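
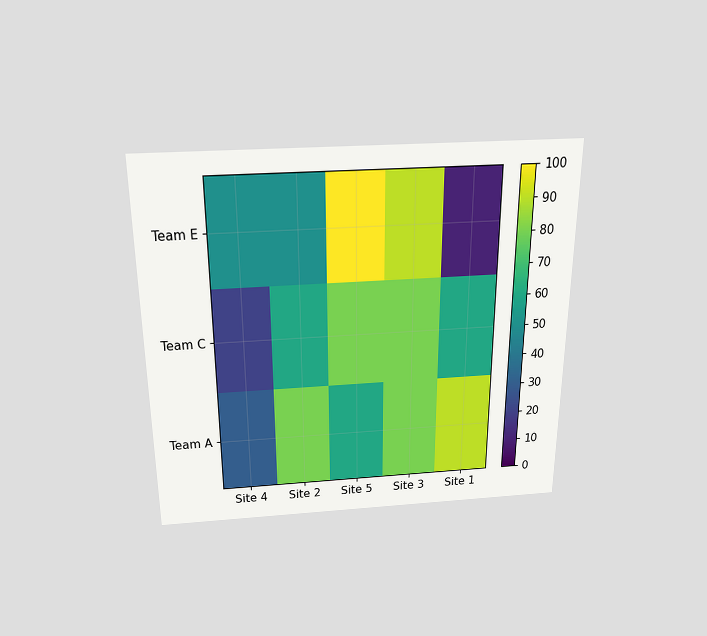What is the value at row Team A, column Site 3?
The chart is viewed slightly from above. Matching cell (Team A, Site 3) against the colorbar gives 80.

80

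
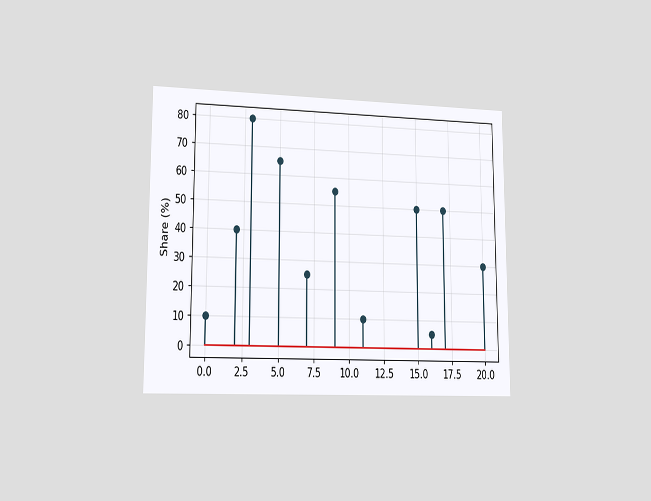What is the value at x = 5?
The chart is viewed at a slight angle. The stem at x=5 reaches 65%.

65%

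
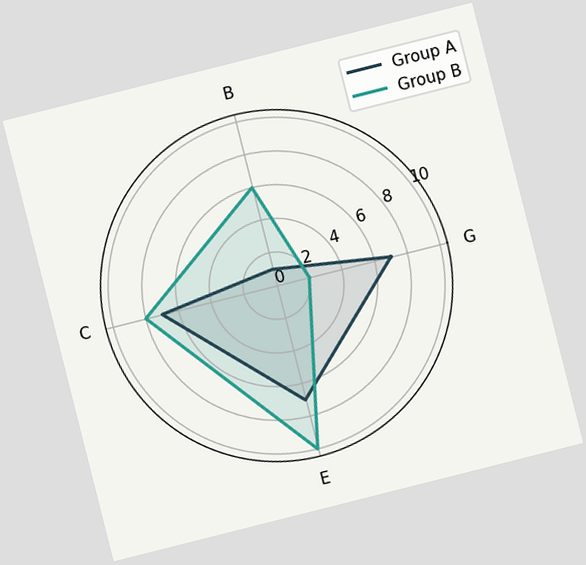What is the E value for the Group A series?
7

The chart is tilted about 14° counter-clockwise. On the E axis, Group A reaches 7.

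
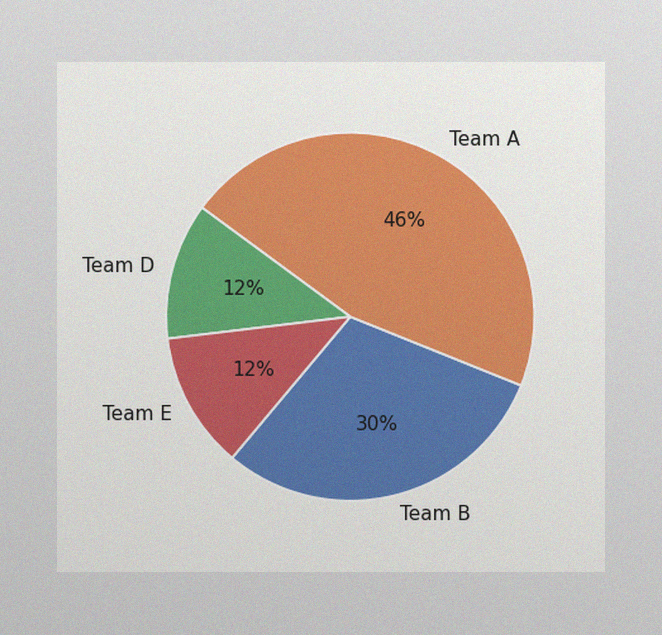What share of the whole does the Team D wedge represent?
The image has some photo noise and uneven lighting. The Team D slice takes up 12% of the pie.

12%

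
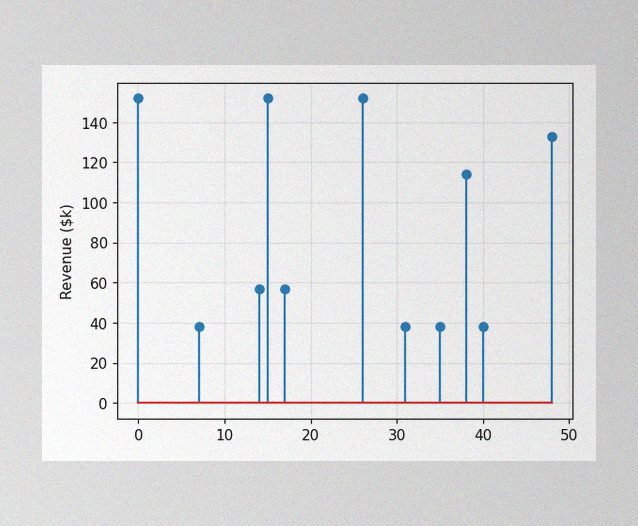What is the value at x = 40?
$38k

The image has some photo noise and uneven lighting. The stem at x=40 reaches $38k.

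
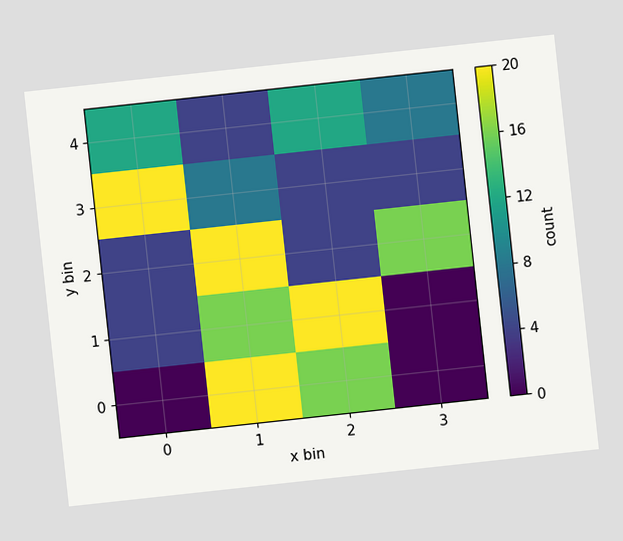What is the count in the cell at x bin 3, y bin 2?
The chart is tilted about 6° counter-clockwise. Matching the cell (3, 2) against the colorbar gives 16.

16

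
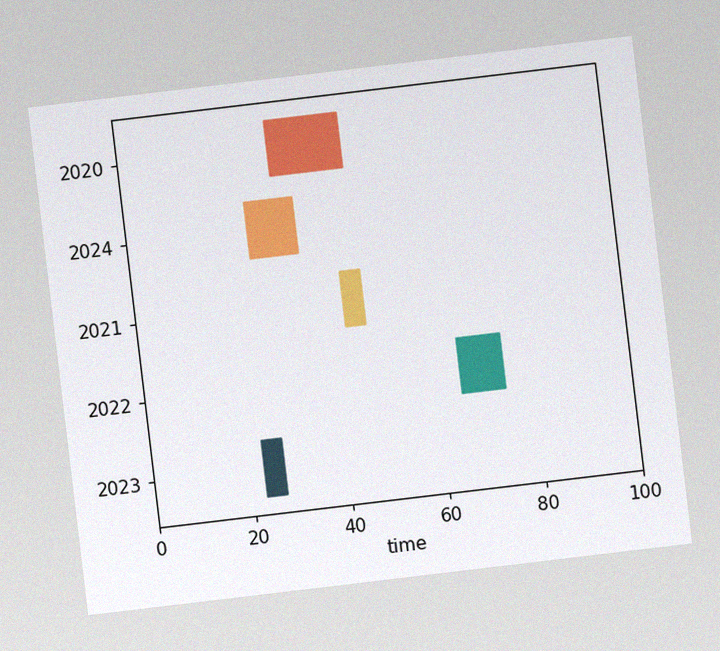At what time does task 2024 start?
The chart is tilted about 7° counter-clockwise, with some photo noise. The 2024 bar begins at t=25.

25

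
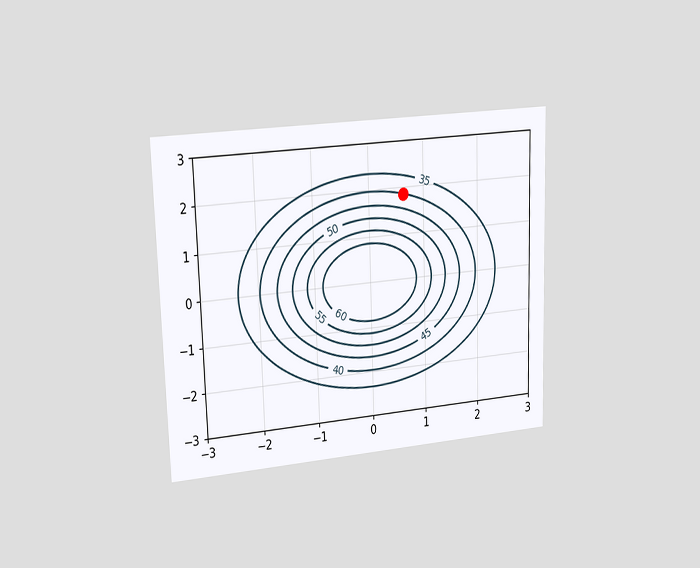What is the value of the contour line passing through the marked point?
40

The chart is viewed slightly from the left. The marked point sits on the contour labelled 40.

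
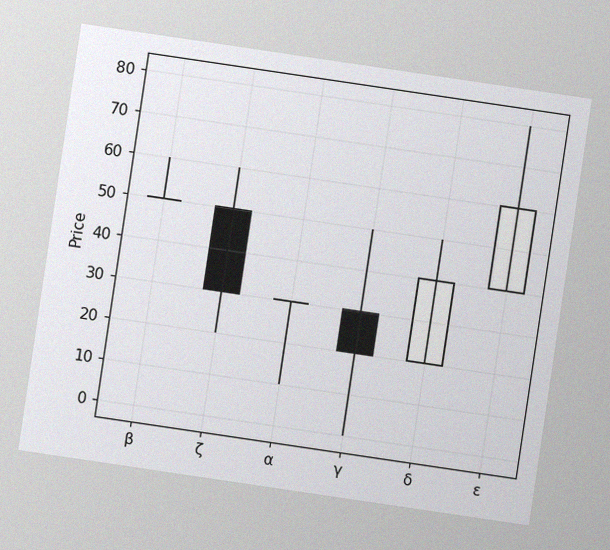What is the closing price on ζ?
30

The chart is tilted about 8° clockwise, with some photo noise. The ζ candle closes at 30.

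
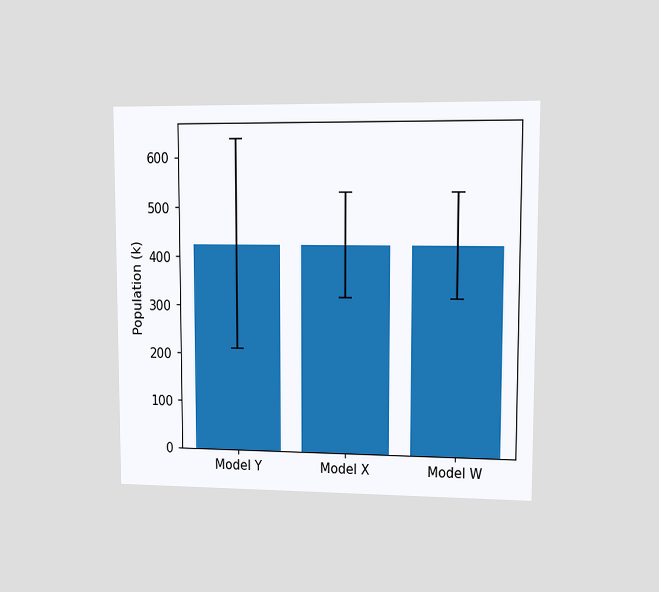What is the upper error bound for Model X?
530k

The chart is viewed at a slight angle. The Model X bar's upper whisker reaches 530k.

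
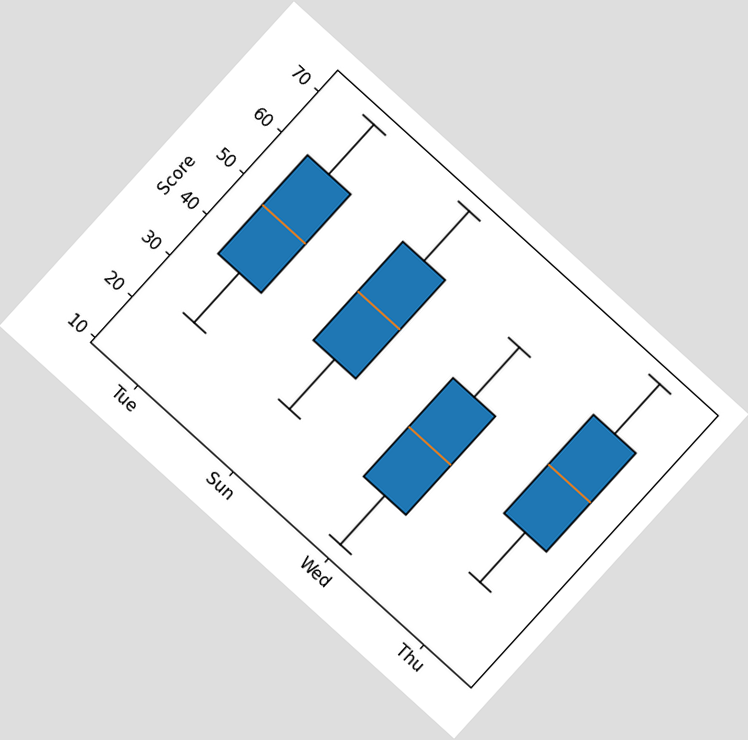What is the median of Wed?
36

The chart is tilted about 42° clockwise. The median line in the Wed box sits at 36.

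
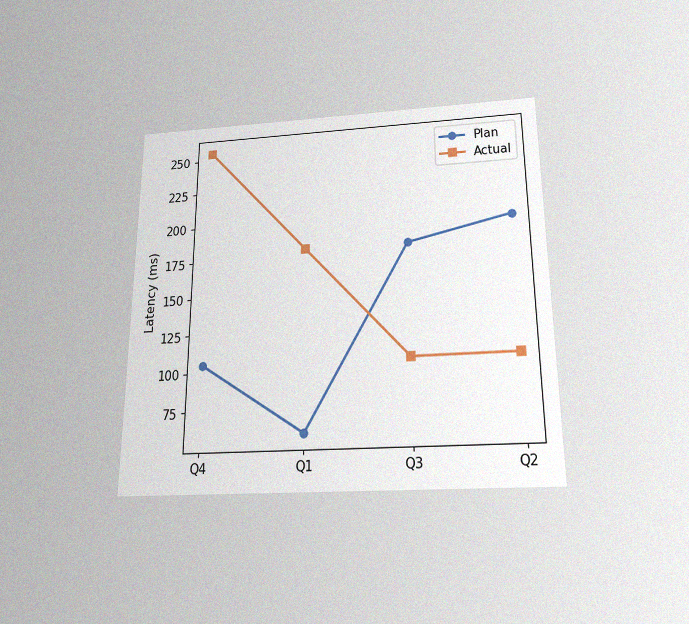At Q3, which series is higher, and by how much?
The chart is viewed slightly from below, with some photo noise. At Q3, Plan sits above the other line by 75ms.

Plan, by 75ms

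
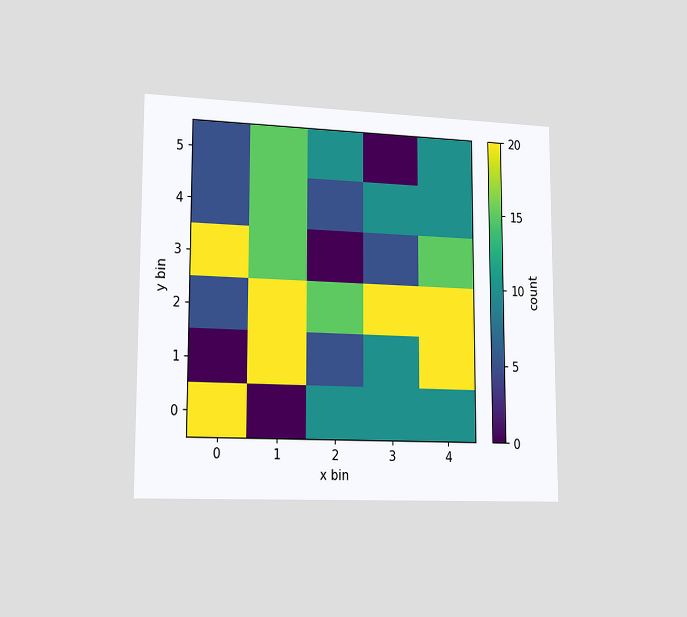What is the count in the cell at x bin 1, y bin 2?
20

The chart is viewed slightly from the left. Matching the cell (1, 2) against the colorbar gives 20.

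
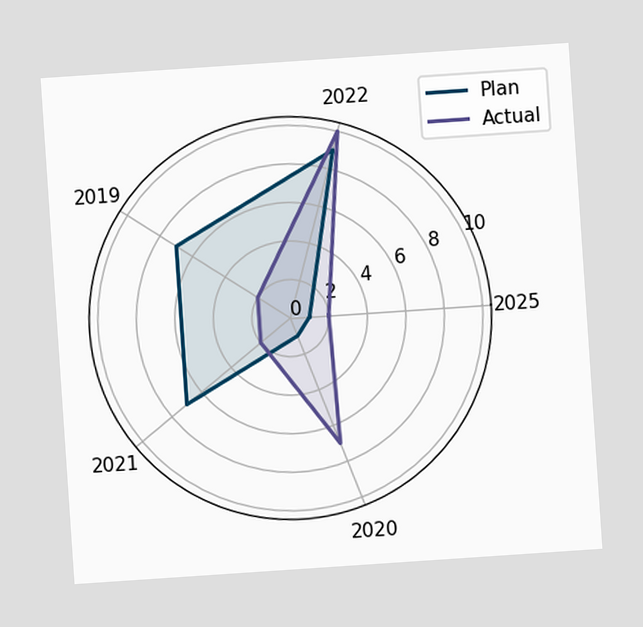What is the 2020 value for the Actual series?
7

The chart is tilted about 4° counter-clockwise. On the 2020 axis, Actual reaches 7.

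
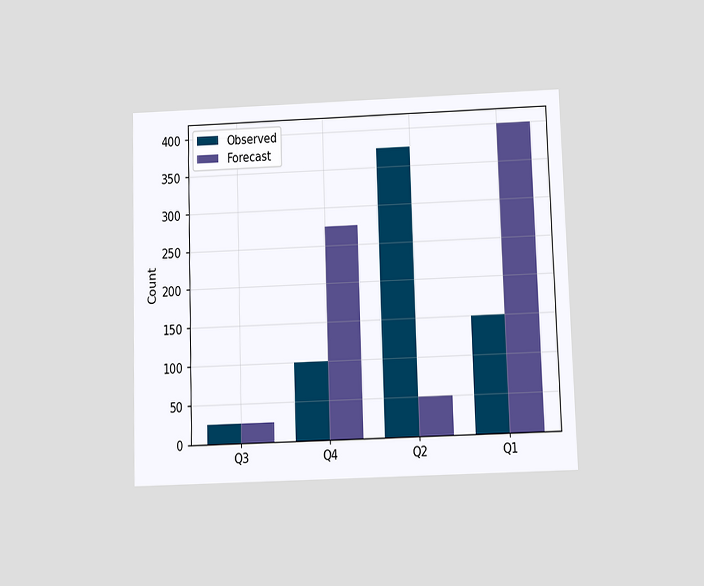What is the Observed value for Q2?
The chart is viewed slightly from below. The Observed bar at Q2 reaches 375 on the y-axis.

375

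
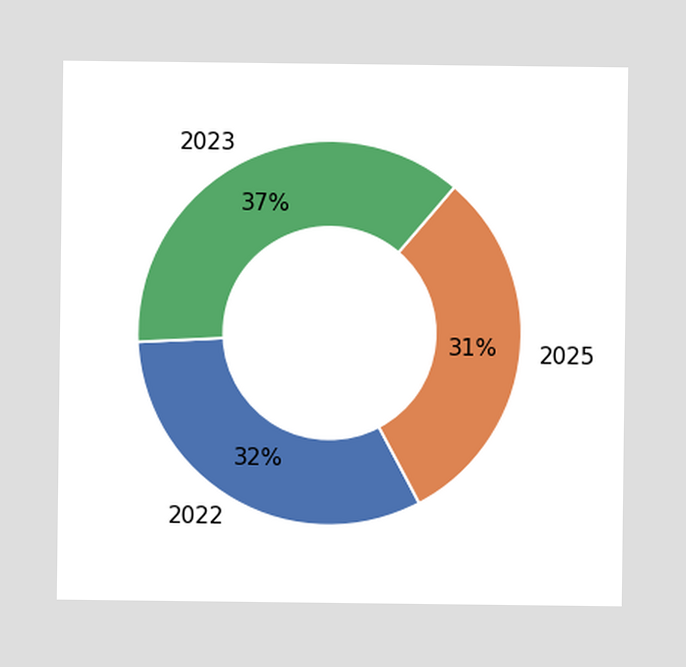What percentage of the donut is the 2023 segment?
37%

The 2023 segment takes up 37% of the ring.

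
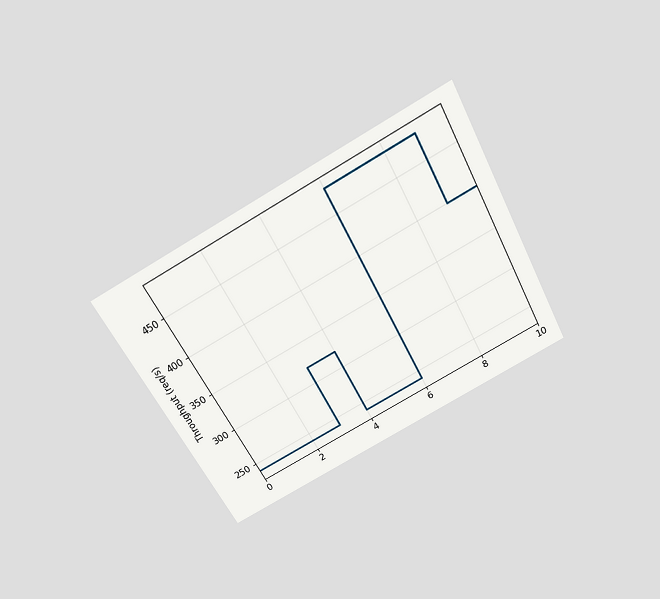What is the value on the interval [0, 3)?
The chart is tilted about 28° counter-clockwise and viewed slightly from above. On [0, 3) the step sits at 240req/s.

240req/s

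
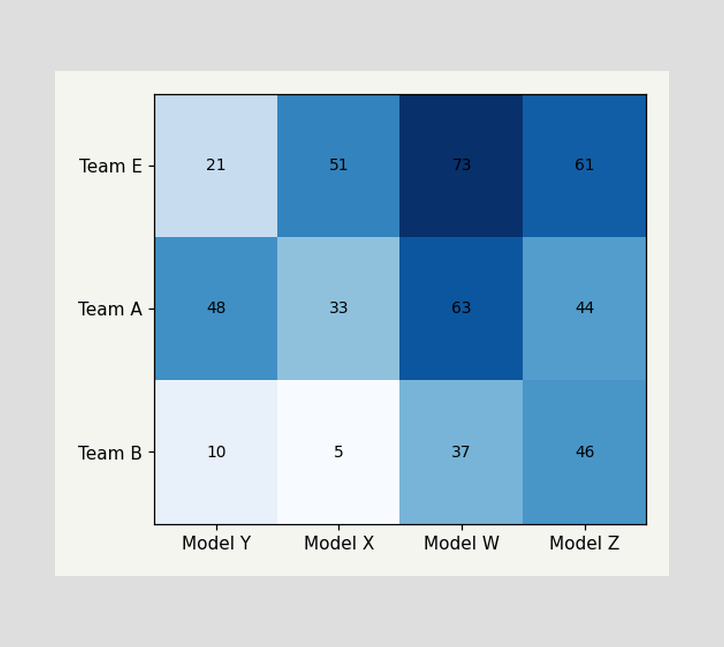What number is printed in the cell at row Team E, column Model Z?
The (Team E, Model Z) cell reads 61.

61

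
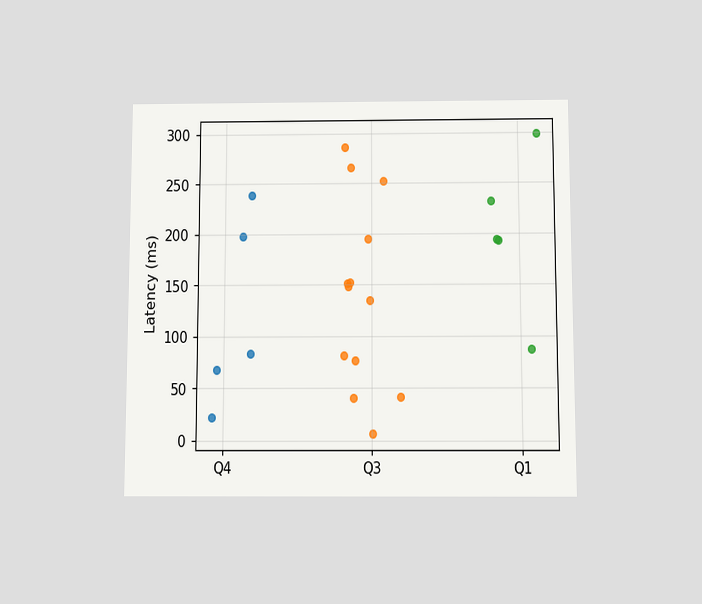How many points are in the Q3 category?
The chart is viewed slightly from below. Counting the markers in the Q3 column gives 13.

13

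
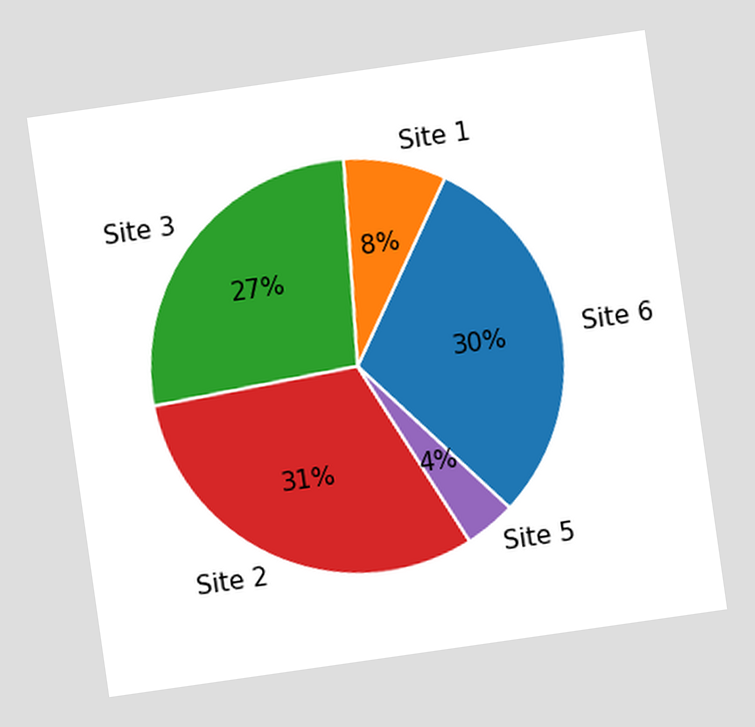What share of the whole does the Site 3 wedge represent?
The chart is tilted about 8° counter-clockwise. The Site 3 slice takes up 27% of the pie.

27%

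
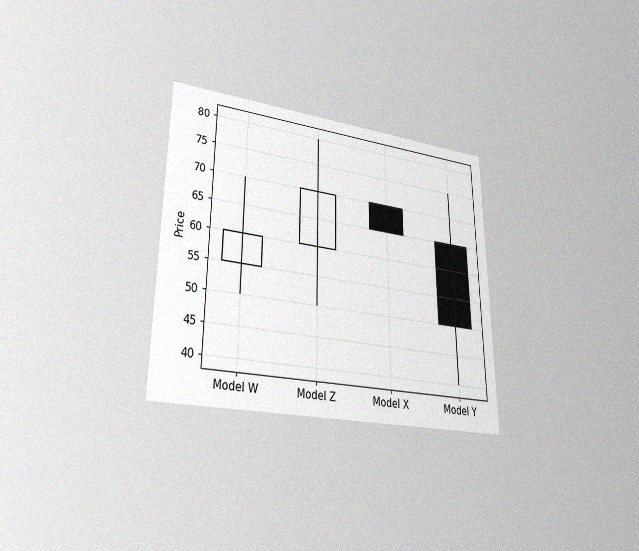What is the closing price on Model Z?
70

The chart is viewed at a slight angle, with some photo noise. The Model Z candle closes at 70.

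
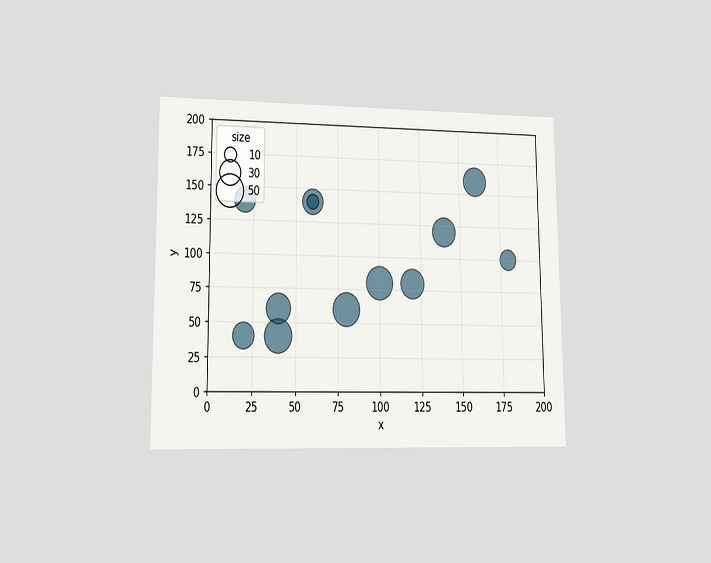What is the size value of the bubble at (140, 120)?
40

The chart is viewed at a slight angle. Matching the bubble at (140, 120) against the size legend gives 40.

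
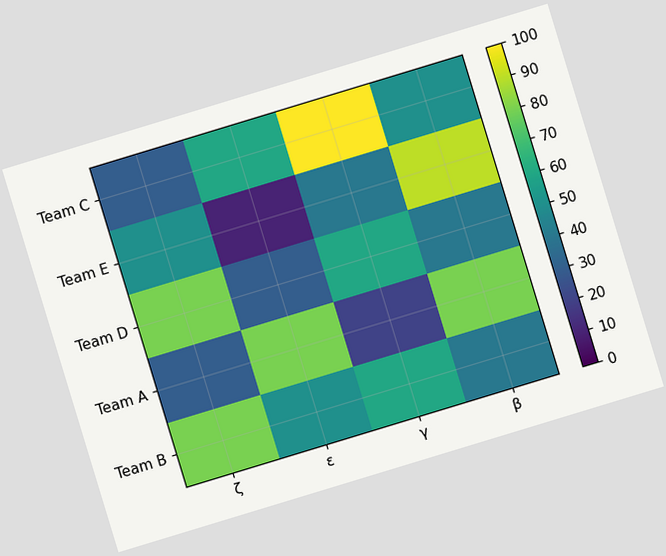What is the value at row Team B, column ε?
50

The chart is tilted about 17° counter-clockwise. Matching cell (Team B, ε) against the colorbar gives 50.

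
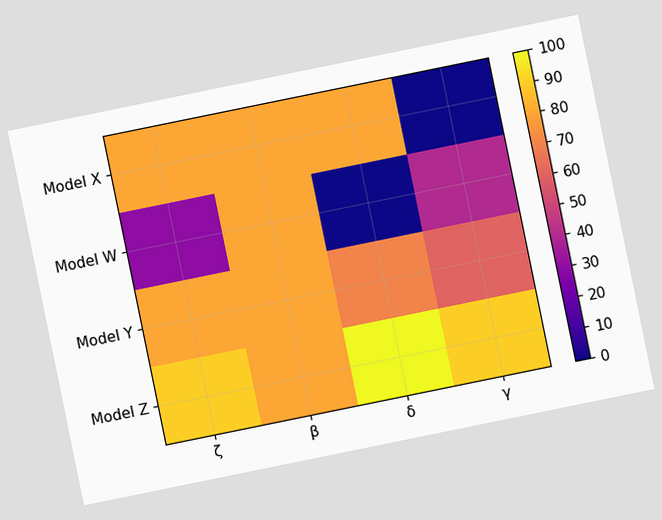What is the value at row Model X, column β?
The chart is tilted about 12° counter-clockwise. Matching cell (Model X, β) against the colorbar gives 80.

80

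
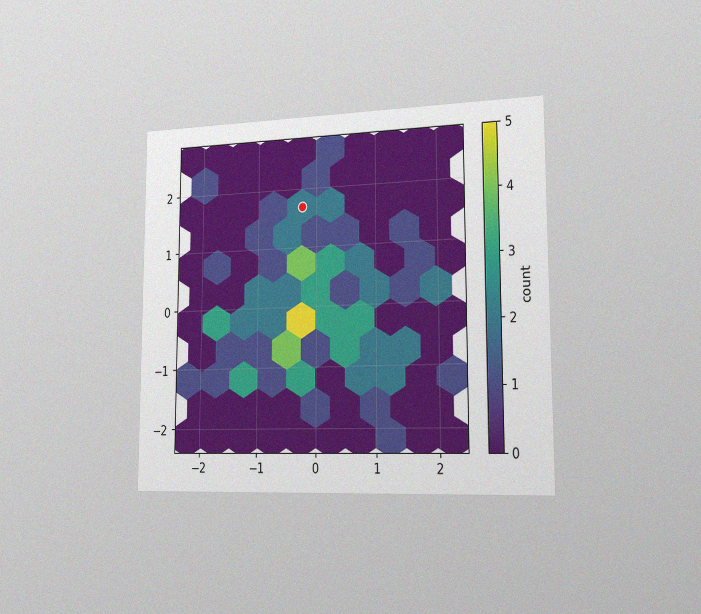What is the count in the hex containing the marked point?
2

The chart is viewed slightly from the right, with some photo noise. The marked hex reads 2 on the colorbar.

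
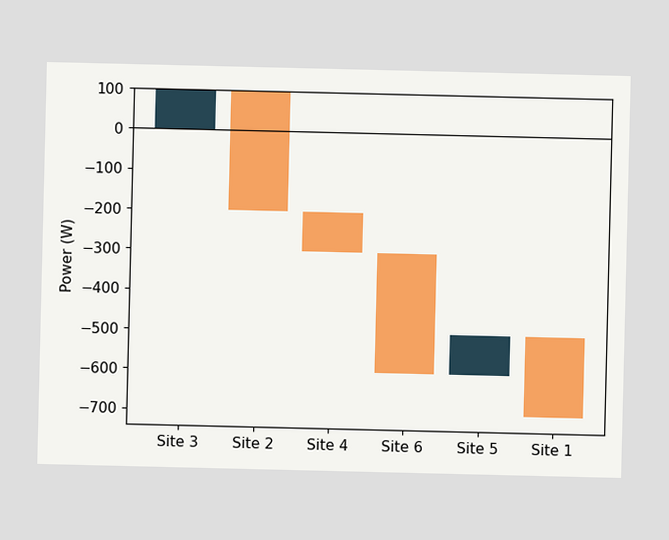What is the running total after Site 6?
After Site 6 the running total reaches -600W.

-600W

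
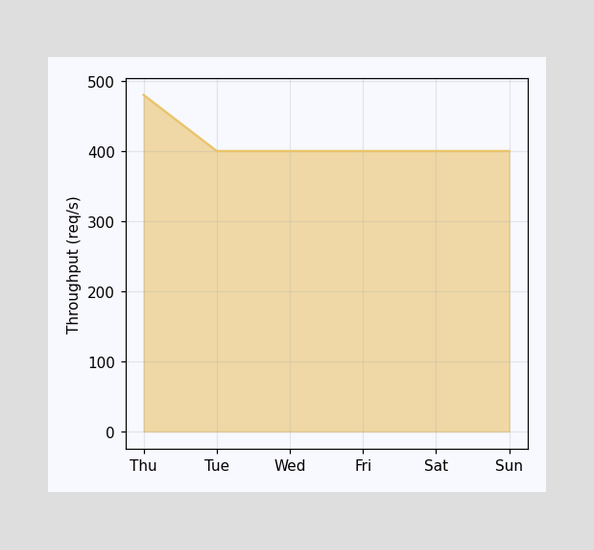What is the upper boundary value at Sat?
At Sat the upper boundary is at 400req/s.

400req/s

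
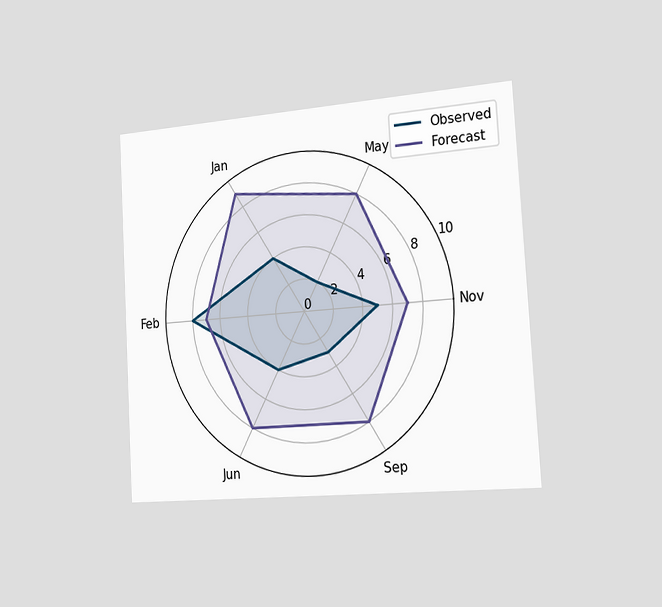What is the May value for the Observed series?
The chart is tilted about 3° counter-clockwise and viewed slightly from the right. On the May axis, Observed reaches 2.

2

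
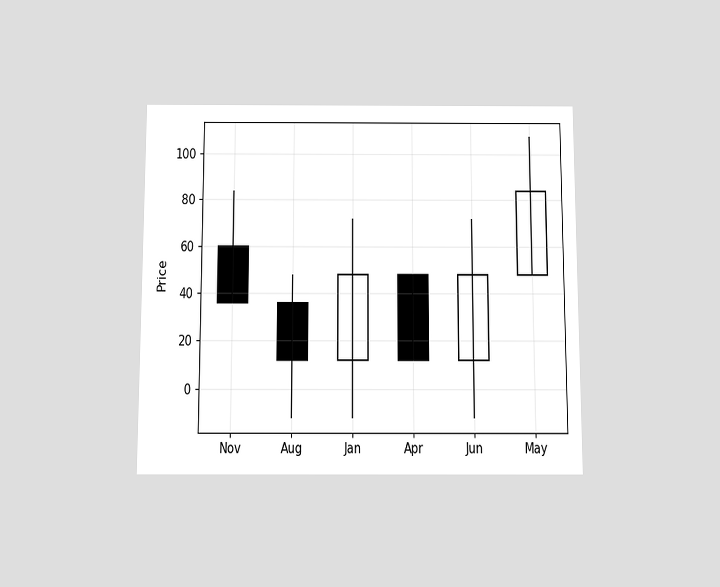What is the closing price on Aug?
The chart is viewed slightly from below. The Aug candle closes at 12.

12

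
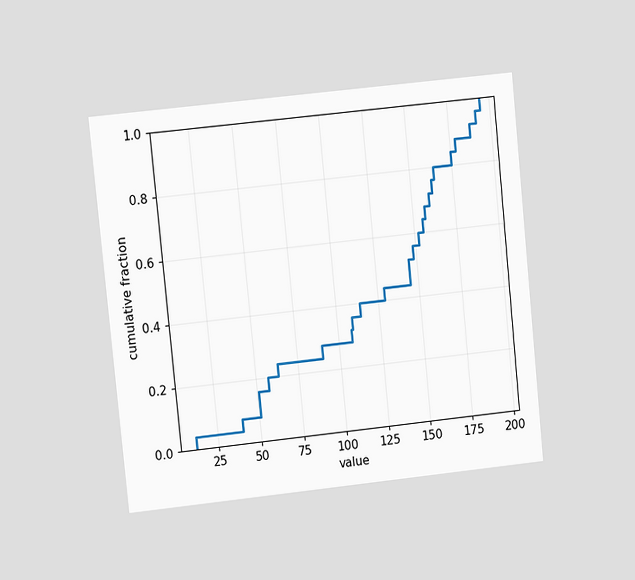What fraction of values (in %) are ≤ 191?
The chart is tilted about 6° counter-clockwise and viewed at a slight angle. At x=191 the ECDF step is at 96%.

96%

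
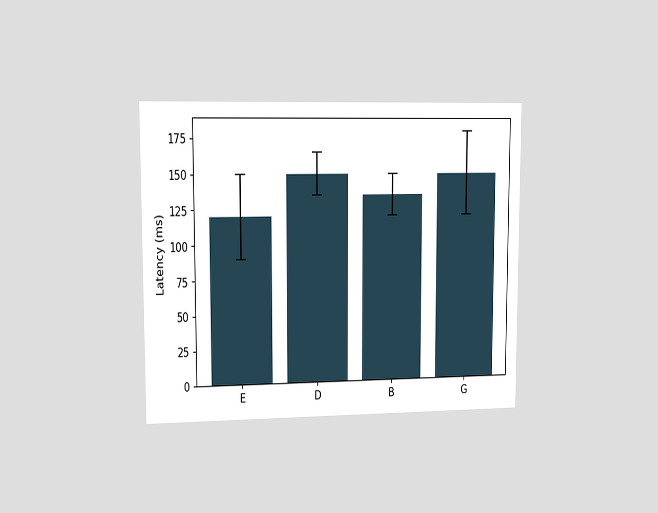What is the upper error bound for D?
The chart is viewed slightly from the left. The D bar's upper whisker reaches 165ms.

165ms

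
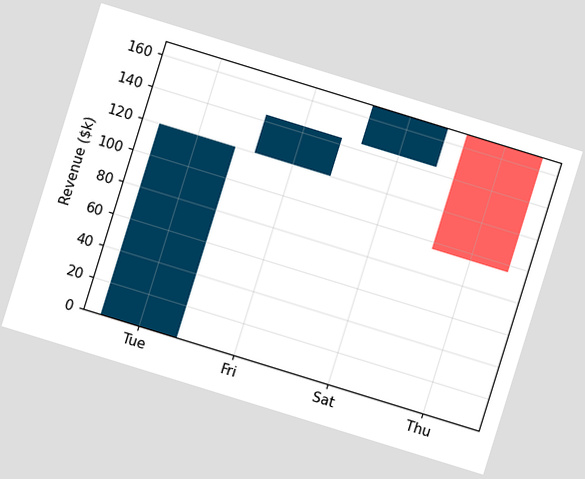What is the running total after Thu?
The chart is tilted about 17° clockwise. After Thu the running total reaches $96k.

$96k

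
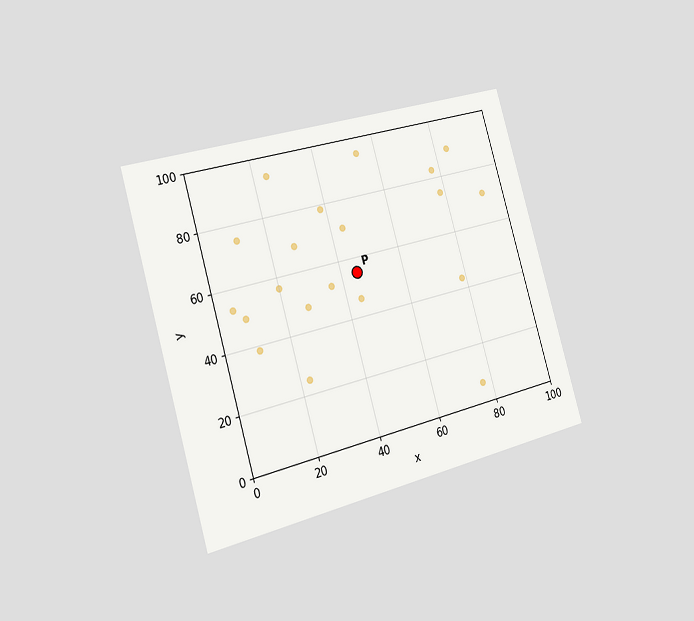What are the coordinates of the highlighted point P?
(45, 55)

The chart is tilted about 16° counter-clockwise and viewed slightly from the left. Following the gridlines from P to each axis, P sits at (45, 55).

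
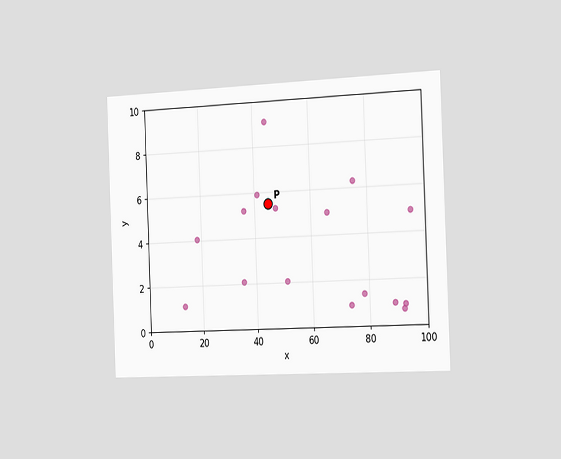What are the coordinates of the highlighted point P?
The chart is tilted about 2° counter-clockwise and viewed slightly from the right. Following the gridlines from P to each axis, P sits at (45, 5.5).

(45, 5.5)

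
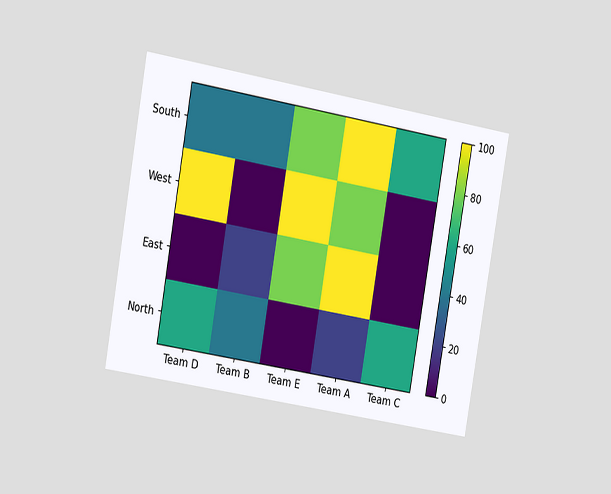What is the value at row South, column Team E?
The chart is tilted about 10° clockwise and viewed slightly from the left. Matching cell (South, Team E) against the colorbar gives 80.

80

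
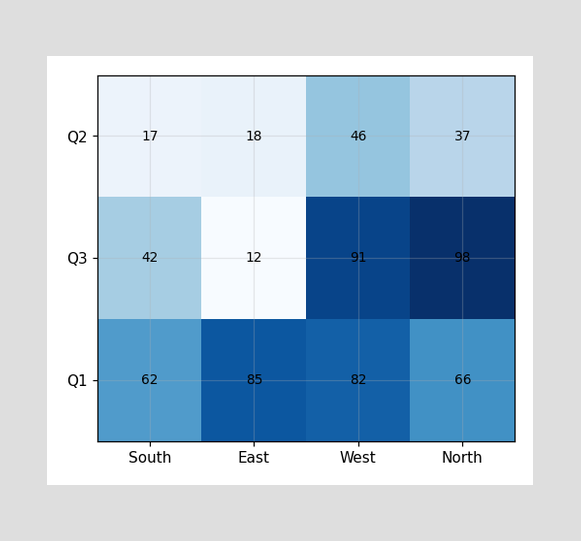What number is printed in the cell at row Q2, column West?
46

The (Q2, West) cell reads 46.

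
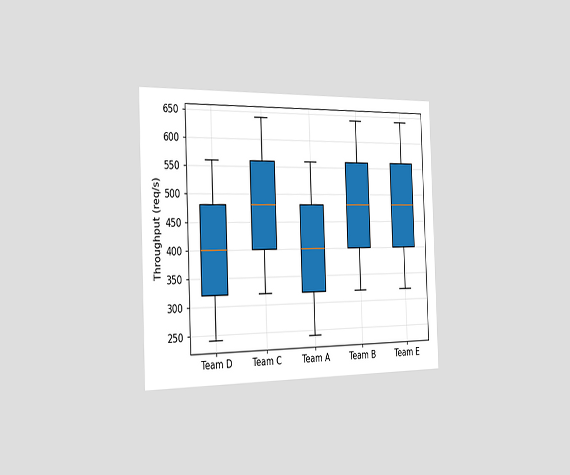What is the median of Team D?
The chart is tilted about 2° counter-clockwise and viewed slightly from the left. The median line in the Team D box sits at 400req/s.

400req/s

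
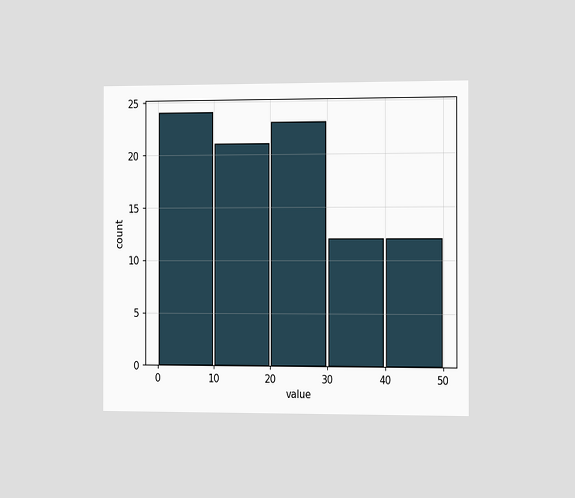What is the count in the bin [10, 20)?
21

The chart is viewed slightly from the right. The [10, 20) bin has height 21.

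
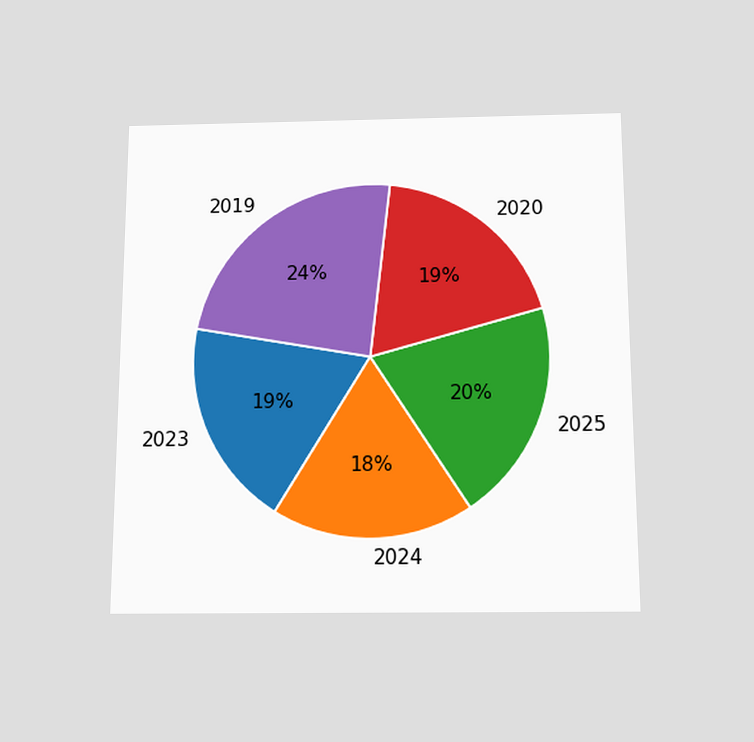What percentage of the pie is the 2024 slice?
18%

The chart is viewed slightly from below. The 2024 slice takes up 18% of the pie.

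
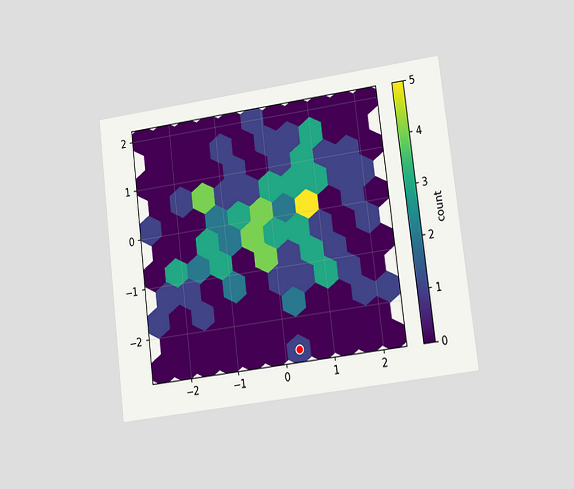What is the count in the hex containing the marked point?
The chart is tilted about 7° counter-clockwise and viewed at a slight angle. The marked hex reads 1 on the colorbar.

1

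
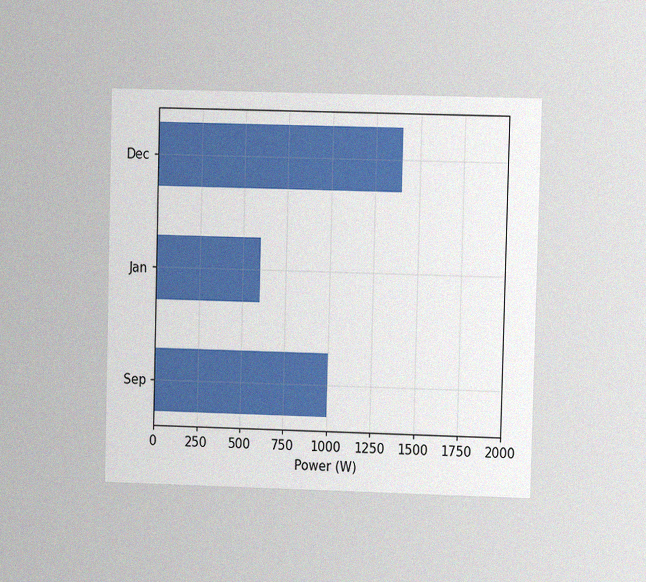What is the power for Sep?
The chart is viewed at a slight angle, with some photo noise. Reading along the chart's x-axis, the Sep bar reaches 1000W.

1000W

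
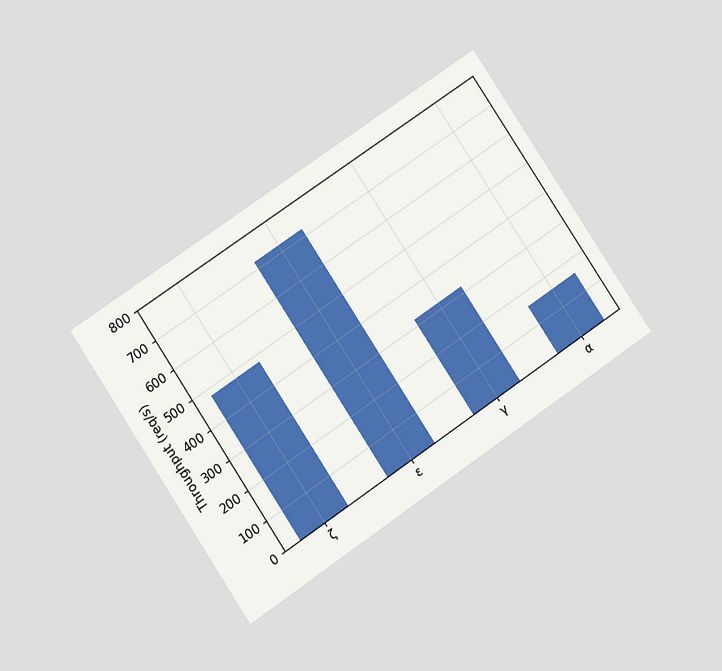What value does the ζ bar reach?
The chart is tilted about 34° counter-clockwise and viewed at a slight angle. Reading along the chart's y-axis, the ζ bar reaches 480req/s.

480req/s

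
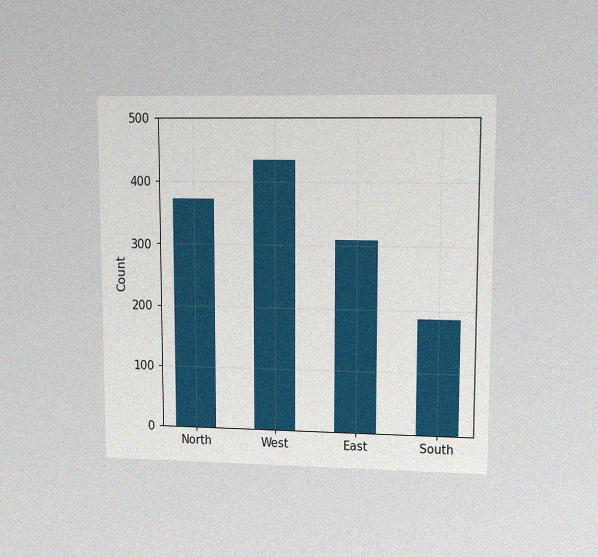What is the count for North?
The chart is viewed at a slight angle, with some photo noise. Reading along the chart's y-axis, the North bar reaches 372.

372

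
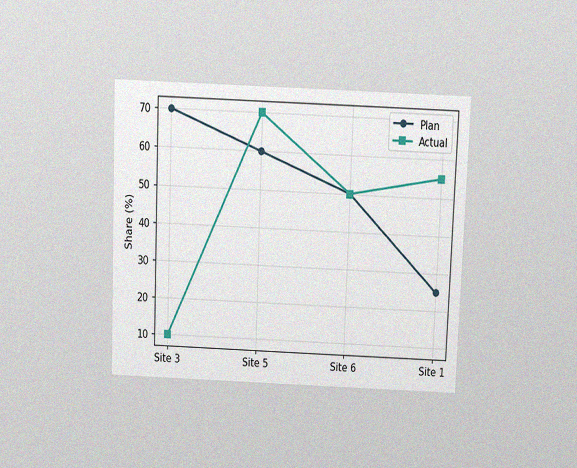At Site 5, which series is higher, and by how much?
The chart is tilted about 2° clockwise and viewed slightly from above, with some photo noise. At Site 5, Actual sits above the other line by 10%.

Actual, by 10%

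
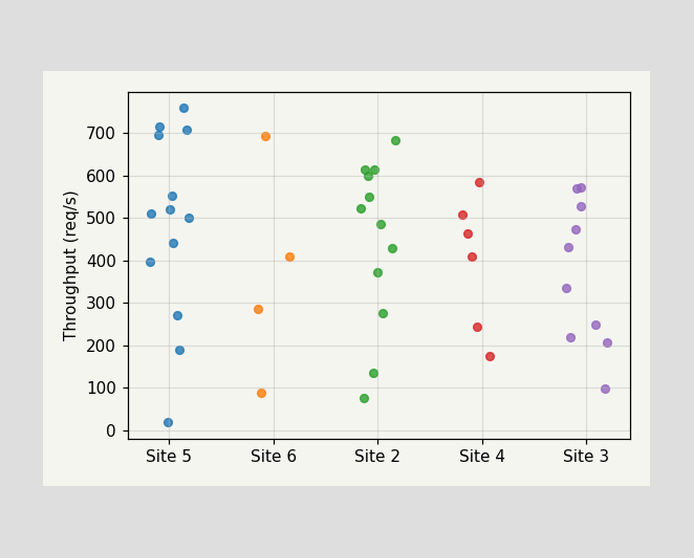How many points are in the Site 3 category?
10

Counting the markers in the Site 3 column gives 10.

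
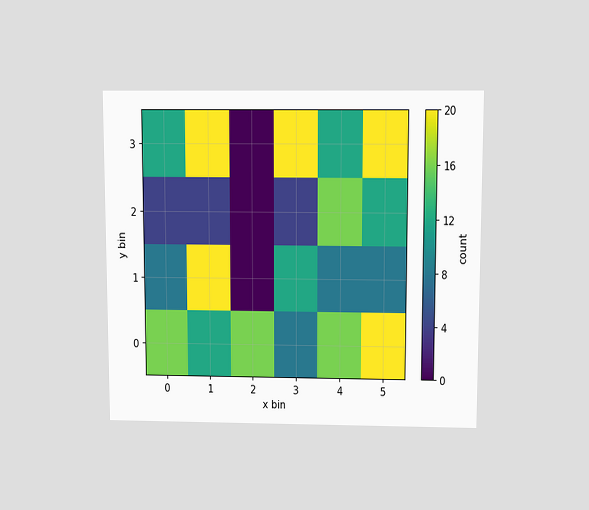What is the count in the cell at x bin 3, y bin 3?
The chart is viewed slightly from above. Matching the cell (3, 3) against the colorbar gives 20.

20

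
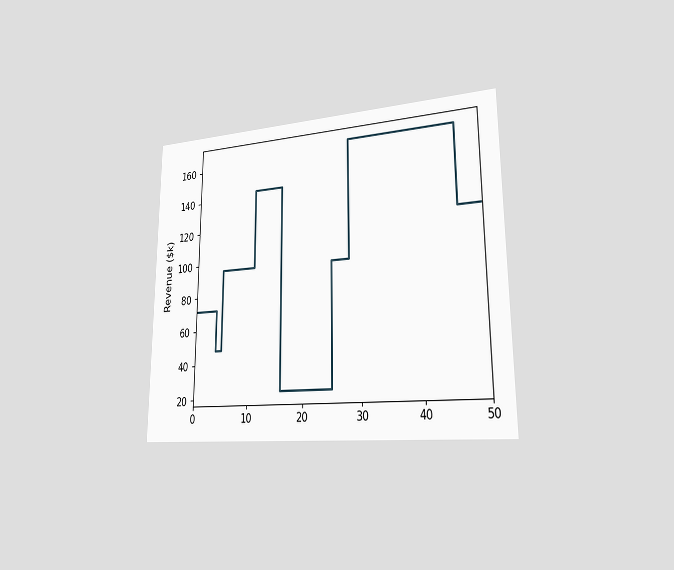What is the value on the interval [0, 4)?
$72k

The chart is viewed slightly from the right. On [0, 4) the step sits at $72k.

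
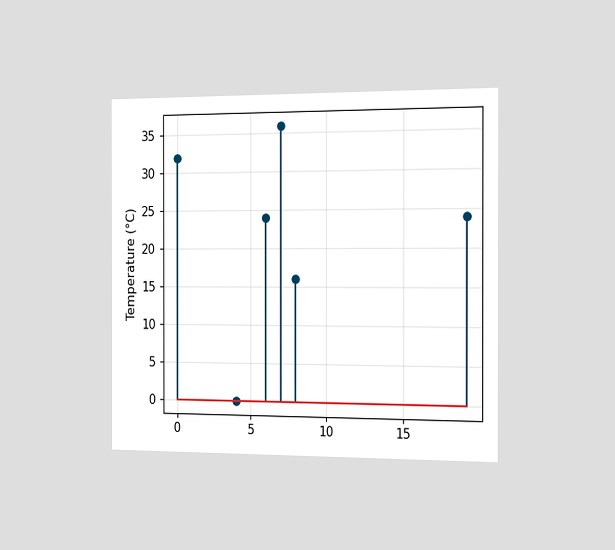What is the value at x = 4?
0°C

The chart is viewed slightly from the right. The stem at x=4 reaches 0°C.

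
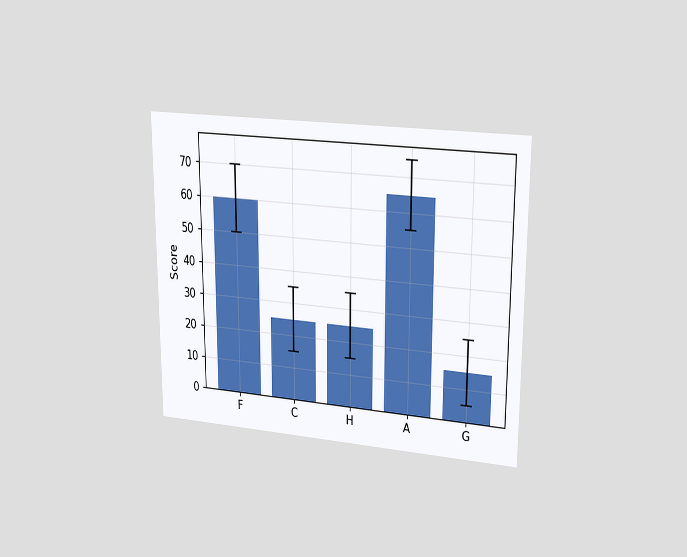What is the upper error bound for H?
35

The chart is viewed at a slight angle. The H bar's upper whisker reaches 35.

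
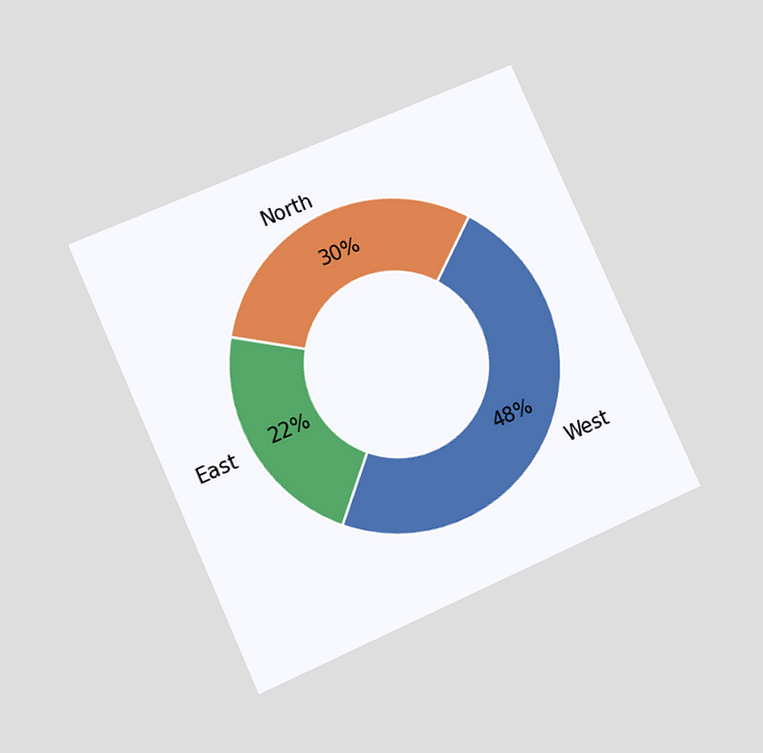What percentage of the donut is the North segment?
30%

The chart is tilted about 24° counter-clockwise and viewed at a slight angle. The North segment takes up 30% of the ring.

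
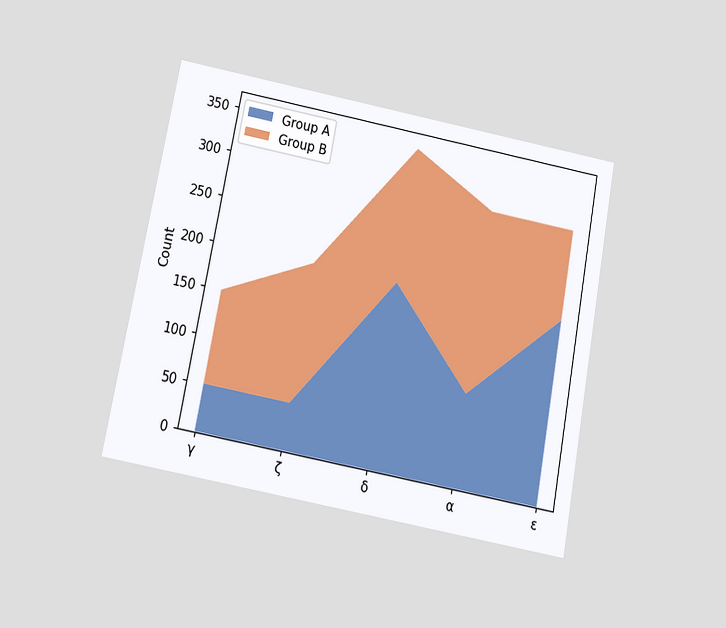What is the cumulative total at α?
300

The chart is tilted about 11° clockwise and viewed slightly from below. The stacked total at α reaches 300.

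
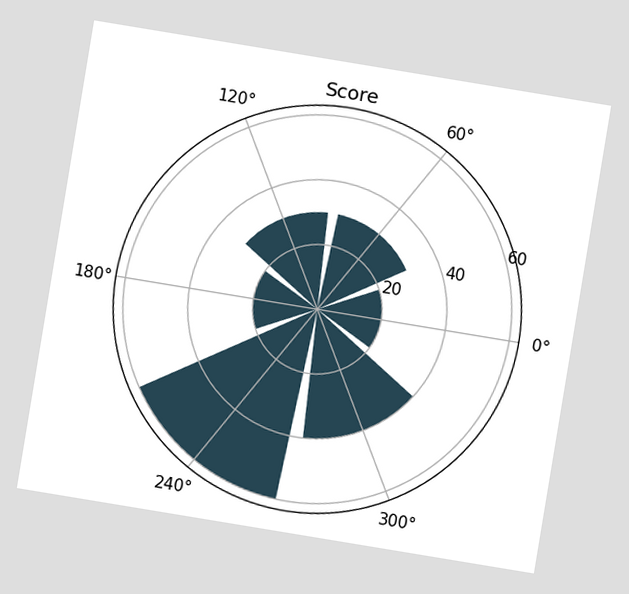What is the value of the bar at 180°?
The chart is tilted about 9° clockwise. The bar at 180° reaches 20 on the radial axis.

20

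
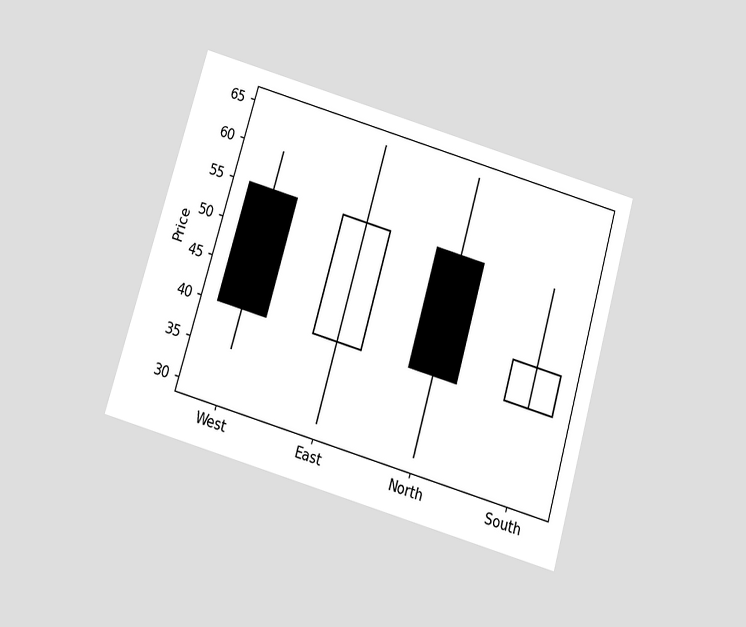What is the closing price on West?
40

The chart is tilted about 16° clockwise and viewed slightly from below. The West candle closes at 40.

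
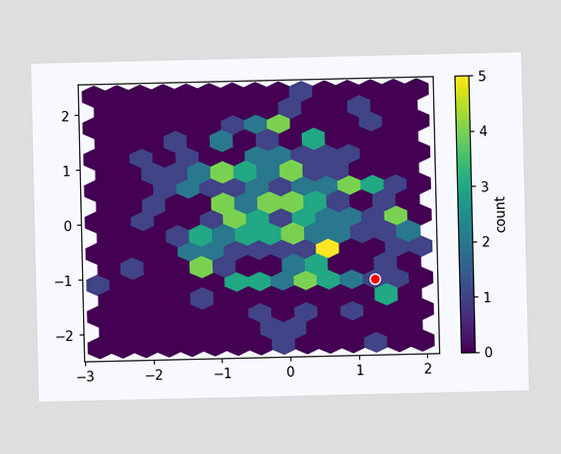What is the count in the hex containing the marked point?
1

The marked hex reads 1 on the colorbar.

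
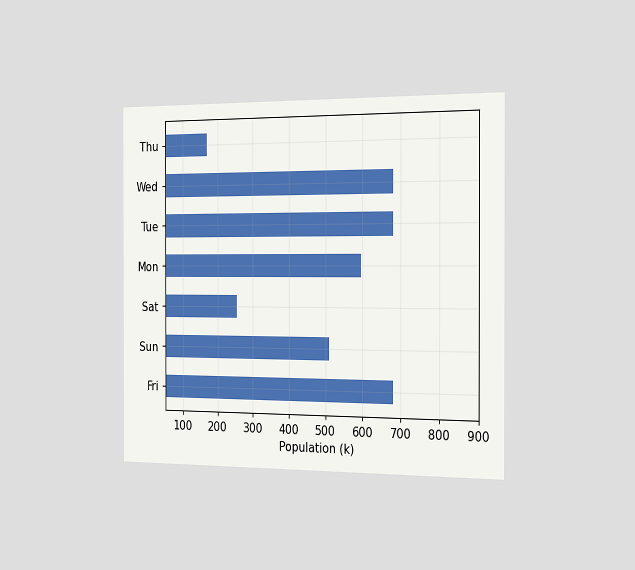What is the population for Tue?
680k

The chart is viewed slightly from the right. Reading along the chart's x-axis, the Tue bar reaches 680k.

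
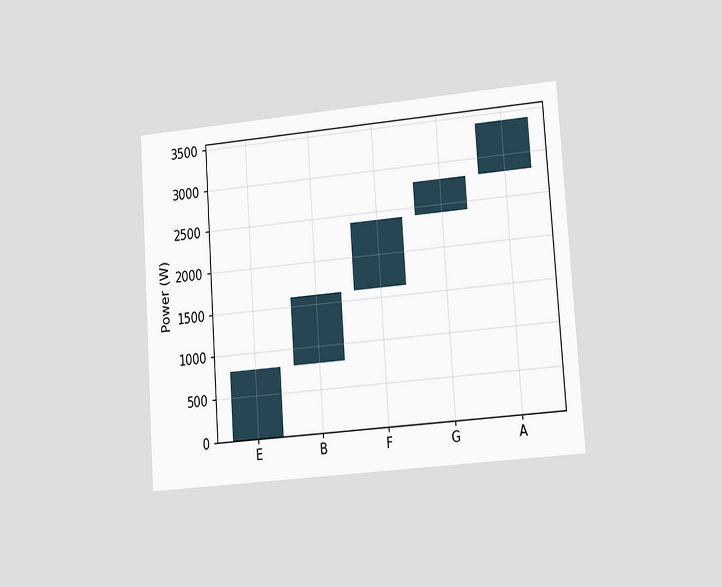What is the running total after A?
3400W

The chart is tilted about 4° counter-clockwise and viewed slightly from the right. After A the running total reaches 3400W.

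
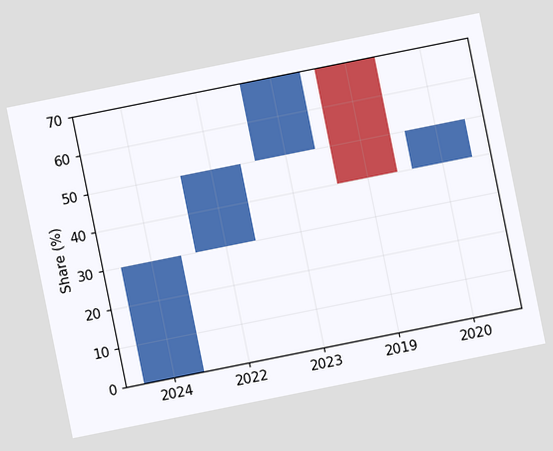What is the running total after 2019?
40%

The chart is tilted about 11° counter-clockwise. After 2019 the running total reaches 40%.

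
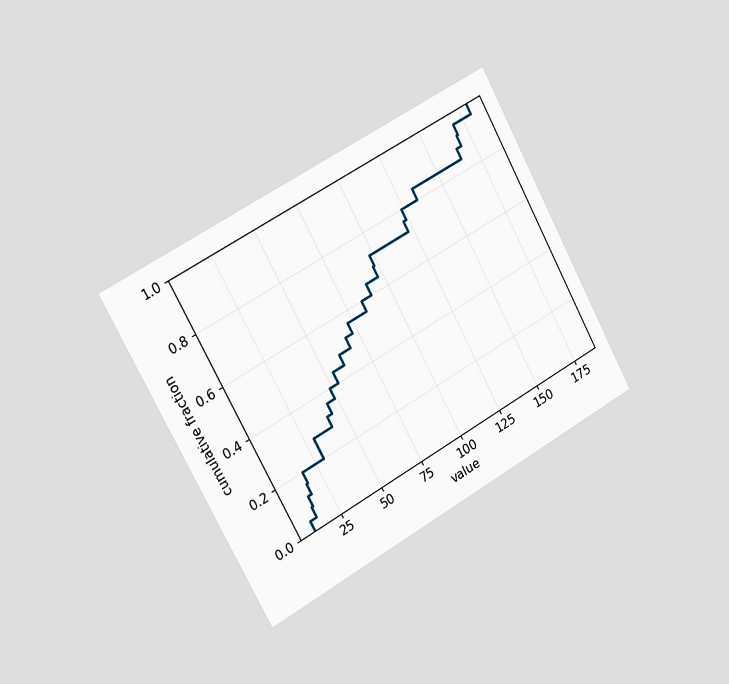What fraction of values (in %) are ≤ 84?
60%

The chart is tilted about 29° counter-clockwise and viewed slightly from the left. At x=84 the ECDF step is at 60%.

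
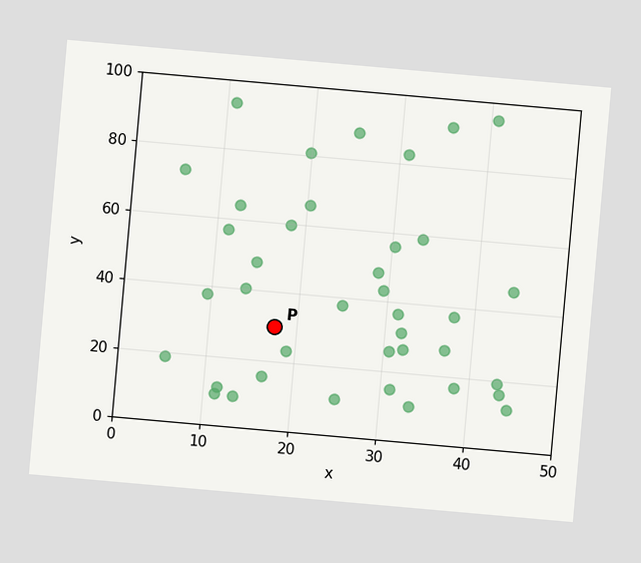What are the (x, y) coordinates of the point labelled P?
The chart is tilted about 5° clockwise. Following the gridlines from P to each axis, P sits at (17.5, 30).

(17.5, 30)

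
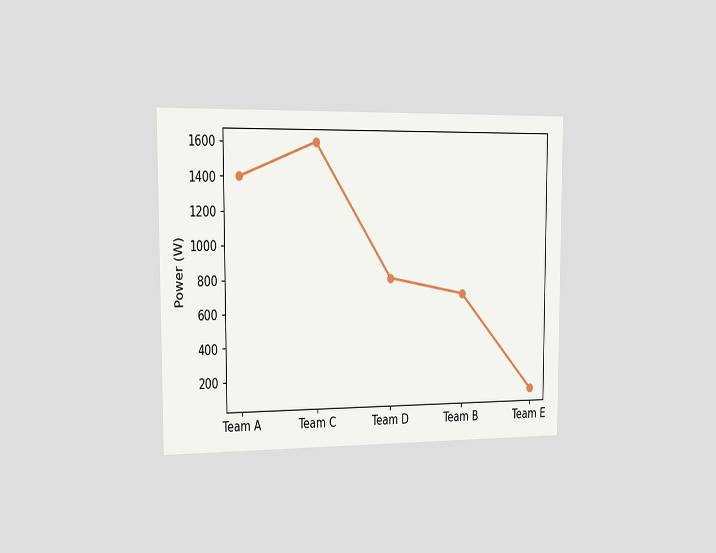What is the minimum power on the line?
The chart is viewed slightly from the left. The lowest point is at Team E, and reading across to the y-axis gives 100W.

100W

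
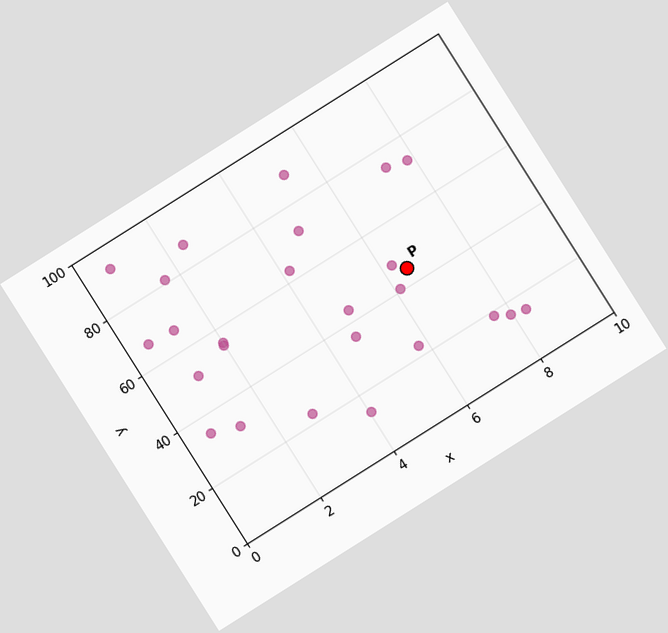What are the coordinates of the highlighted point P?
(6.5, 45)

The chart is tilted about 32° counter-clockwise. Following the gridlines from P to each axis, P sits at (6.5, 45).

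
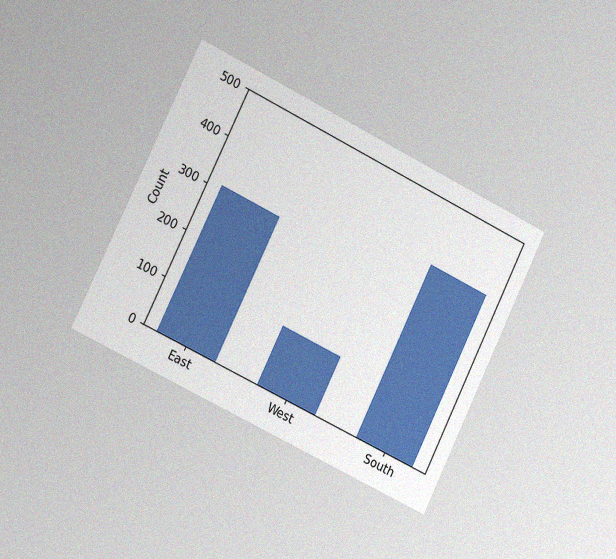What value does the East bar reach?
The chart is tilted about 26° clockwise and viewed slightly from the left, with some photo noise. Reading along the chart's y-axis, the East bar reaches 310.

310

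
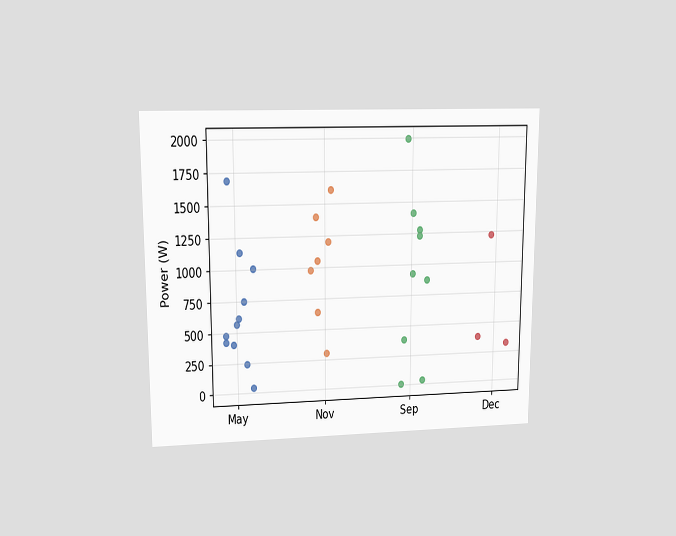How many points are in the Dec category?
3

The chart is viewed at a slight angle. Counting the markers in the Dec column gives 3.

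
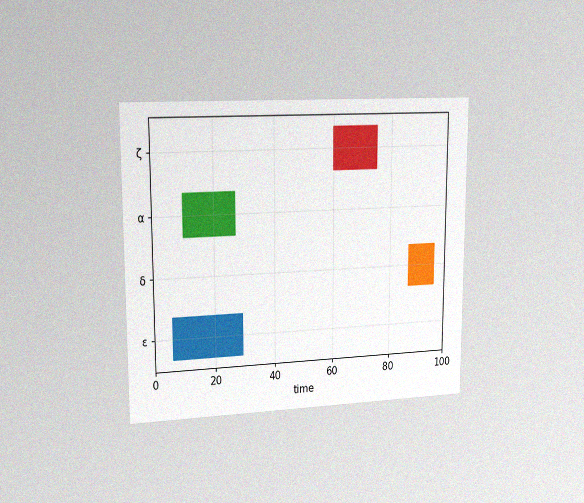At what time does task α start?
The chart is viewed slightly from the left, with some photo noise. The α bar begins at t=10.

10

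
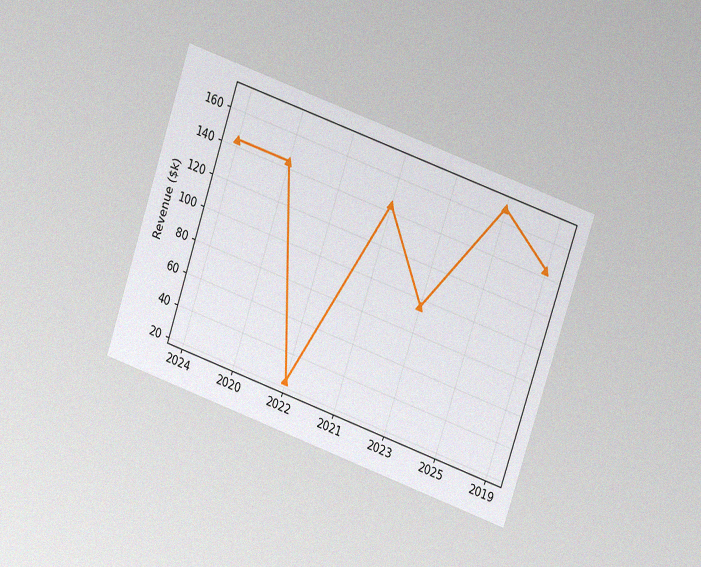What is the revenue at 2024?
$144k

The chart is tilted about 19° clockwise and viewed at a slight angle, with some photo noise. At 2024, the line is at $144k.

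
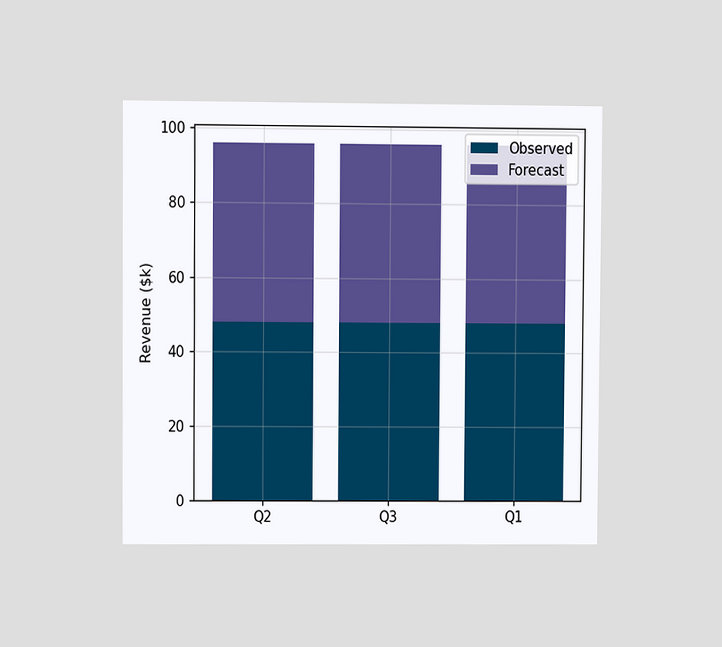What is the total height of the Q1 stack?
The chart is viewed at a slight angle. The Q1 stack's top reaches $96k on the y-axis.

$96k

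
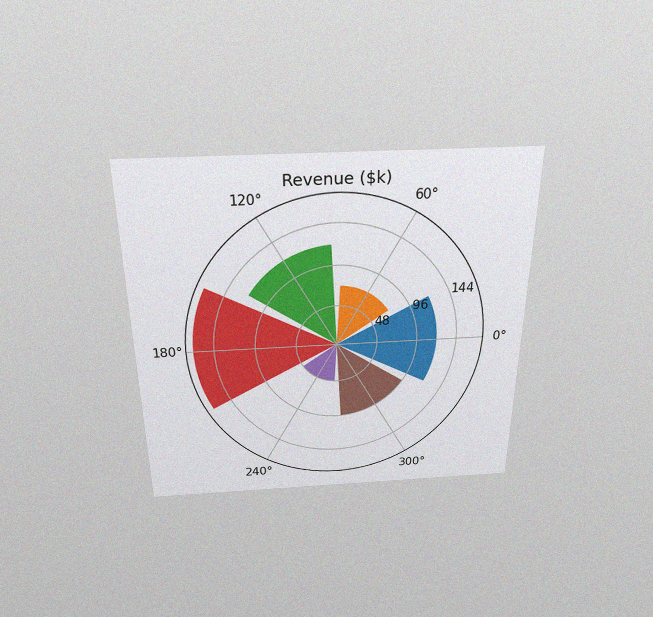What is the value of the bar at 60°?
The chart is viewed slightly from above, with some photo noise. The bar at 60° reaches $72k on the radial axis.

$72k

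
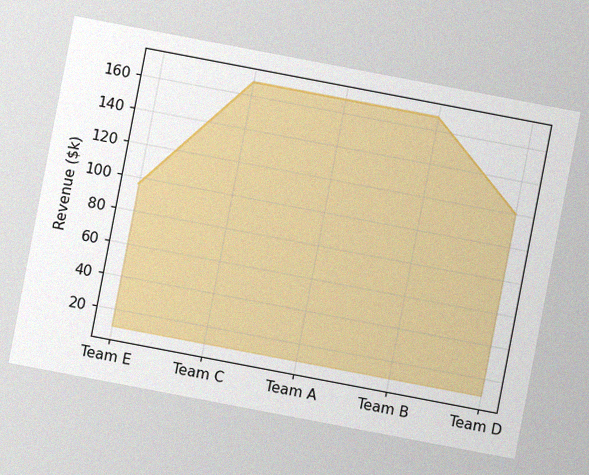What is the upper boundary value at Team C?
The chart is tilted about 11° clockwise, with some photo noise. At Team C the upper boundary is at $168k.

$168k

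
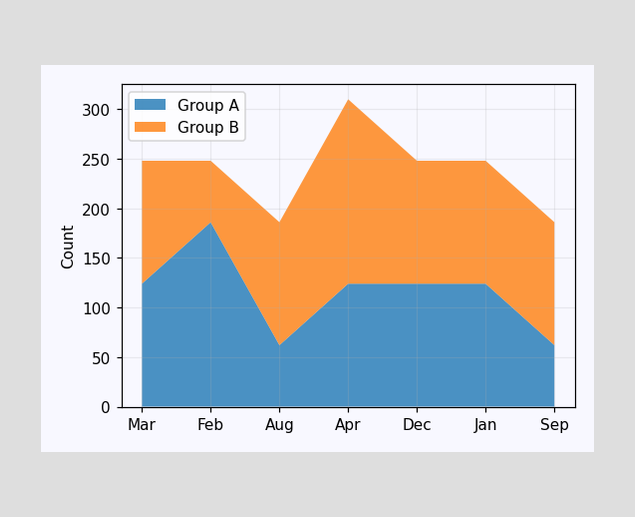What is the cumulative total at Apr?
310

The stacked total at Apr reaches 310.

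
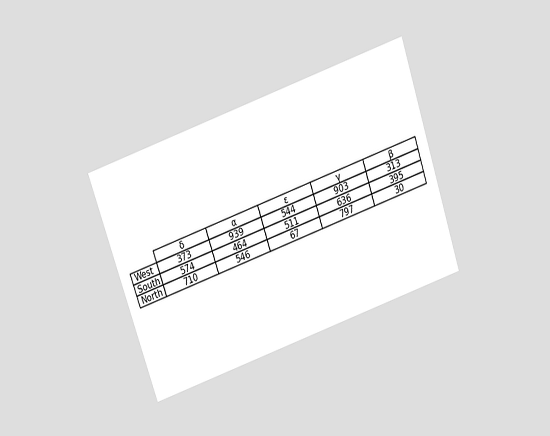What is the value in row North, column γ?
The chart is tilted about 19° counter-clockwise and viewed slightly from above. The (North, γ) cell reads 797.

797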